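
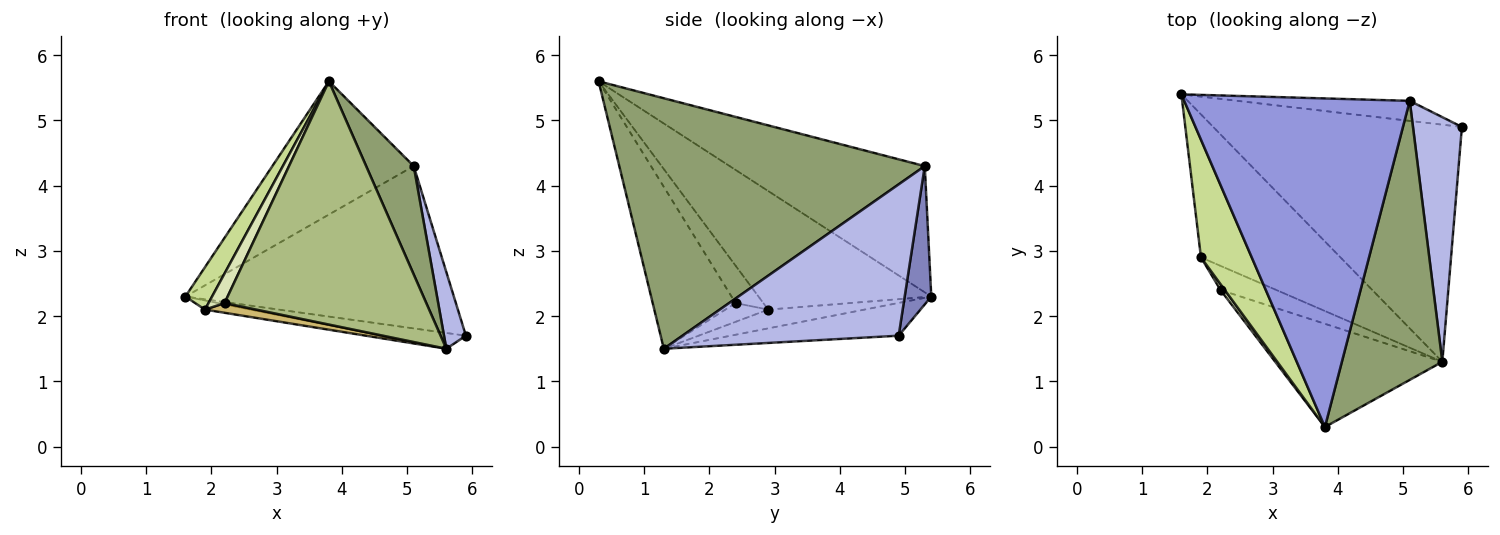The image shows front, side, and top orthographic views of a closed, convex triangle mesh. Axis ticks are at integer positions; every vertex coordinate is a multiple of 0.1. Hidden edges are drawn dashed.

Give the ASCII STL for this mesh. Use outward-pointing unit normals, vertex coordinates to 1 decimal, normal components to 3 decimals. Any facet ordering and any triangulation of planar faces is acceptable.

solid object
 facet normal -0.130 0.066 -0.989
  outer loop
   vertex 5.6 1.3 1.5
   vertex 1.6 5.4 2.3
   vertex 5.9 4.9 1.7
  endloop
 endfacet
 facet normal 0.098 0.988 -0.122
  outer loop
   vertex 5.1 5.3 4.3
   vertex 5.9 4.9 1.7
   vertex 1.6 5.4 2.3
  endloop
 endfacet
 facet normal -0.461 0.334 0.823
  outer loop
   vertex 5.1 5.3 4.3
   vertex 1.6 5.4 2.3
   vertex 3.8 0.3 5.6
  endloop
 endfacet
 facet normal 0.947 -0.096 0.306
  outer loop
   vertex 5.1 5.3 4.3
   vertex 5.6 1.3 1.5
   vertex 5.9 4.9 1.7
  endloop
 endfacet
 facet normal 0.919 -0.143 0.368
  outer loop
   vertex 5.1 5.3 4.3
   vertex 3.8 0.3 5.6
   vertex 5.6 1.3 1.5
  endloop
 endfacet
 facet normal -0.354 -0.861 -0.365
  outer loop
   vertex 2.2 2.4 2.2
   vertex 5.6 1.3 1.5
   vertex 3.8 0.3 5.6
  endloop
 endfacet
 facet normal -0.910 -0.140 0.390
  outer loop
   vertex 1.9 2.9 2.1
   vertex 3.8 0.3 5.6
   vertex 1.6 5.4 2.3
  endloop
 endfacet
 facet normal -0.862 -0.497 0.098
  outer loop
   vertex 1.9 2.9 2.1
   vertex 2.2 2.4 2.2
   vertex 3.8 0.3 5.6
  endloop
 endfacet
 facet normal -0.133 0.063 -0.989
  outer loop
   vertex 1.9 2.9 2.1
   vertex 1.6 5.4 2.3
   vertex 5.6 1.3 1.5
  endloop
 endfacet
 facet normal -0.297 -0.356 -0.886
  outer loop
   vertex 1.9 2.9 2.1
   vertex 5.6 1.3 1.5
   vertex 2.2 2.4 2.2
  endloop
 endfacet
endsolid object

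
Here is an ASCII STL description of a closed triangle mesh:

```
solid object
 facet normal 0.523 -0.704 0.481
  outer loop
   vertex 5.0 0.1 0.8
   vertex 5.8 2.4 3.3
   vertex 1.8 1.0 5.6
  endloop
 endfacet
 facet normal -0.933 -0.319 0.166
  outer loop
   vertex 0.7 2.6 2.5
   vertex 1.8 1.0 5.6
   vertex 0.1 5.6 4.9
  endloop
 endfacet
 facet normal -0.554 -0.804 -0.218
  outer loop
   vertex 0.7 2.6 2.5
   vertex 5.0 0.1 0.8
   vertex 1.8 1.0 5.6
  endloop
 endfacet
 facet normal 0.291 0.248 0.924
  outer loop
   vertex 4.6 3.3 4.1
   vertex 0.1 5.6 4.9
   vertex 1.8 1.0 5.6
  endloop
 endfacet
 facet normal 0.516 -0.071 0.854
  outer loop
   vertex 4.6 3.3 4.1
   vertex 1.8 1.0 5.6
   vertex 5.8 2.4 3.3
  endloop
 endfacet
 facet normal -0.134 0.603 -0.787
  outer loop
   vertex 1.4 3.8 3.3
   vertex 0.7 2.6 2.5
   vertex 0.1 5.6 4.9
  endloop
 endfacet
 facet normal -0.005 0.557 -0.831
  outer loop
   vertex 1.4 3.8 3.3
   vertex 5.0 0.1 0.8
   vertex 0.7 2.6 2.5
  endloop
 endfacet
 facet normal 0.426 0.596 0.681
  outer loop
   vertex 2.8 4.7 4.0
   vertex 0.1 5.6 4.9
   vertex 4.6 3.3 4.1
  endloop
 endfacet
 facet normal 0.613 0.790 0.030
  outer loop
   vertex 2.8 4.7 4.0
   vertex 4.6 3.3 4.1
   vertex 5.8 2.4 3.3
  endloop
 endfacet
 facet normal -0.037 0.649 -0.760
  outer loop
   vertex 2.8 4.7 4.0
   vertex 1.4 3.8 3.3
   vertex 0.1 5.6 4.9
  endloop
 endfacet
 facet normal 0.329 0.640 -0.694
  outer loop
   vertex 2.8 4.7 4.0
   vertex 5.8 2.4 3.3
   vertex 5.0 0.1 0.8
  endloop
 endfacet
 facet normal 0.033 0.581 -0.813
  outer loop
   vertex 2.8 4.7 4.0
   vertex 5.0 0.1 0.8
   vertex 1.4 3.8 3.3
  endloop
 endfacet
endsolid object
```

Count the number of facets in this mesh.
12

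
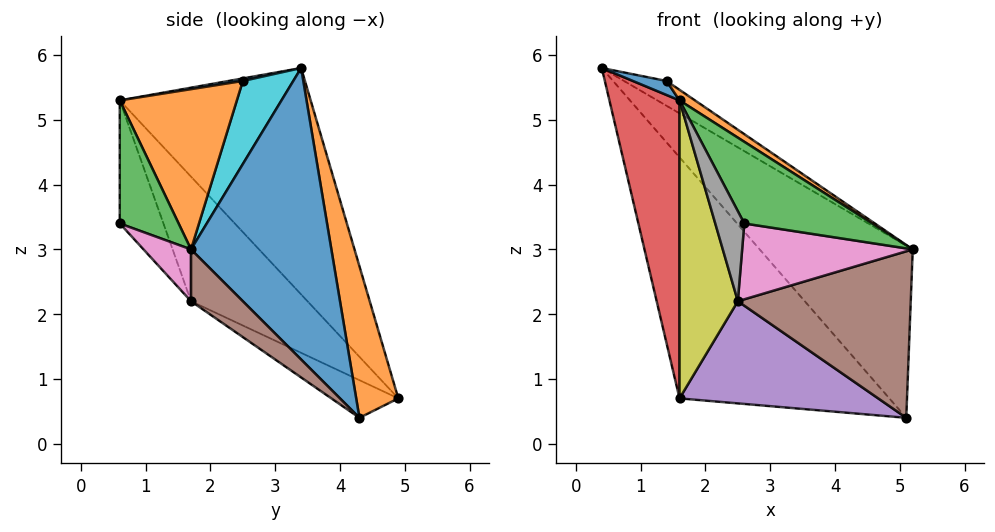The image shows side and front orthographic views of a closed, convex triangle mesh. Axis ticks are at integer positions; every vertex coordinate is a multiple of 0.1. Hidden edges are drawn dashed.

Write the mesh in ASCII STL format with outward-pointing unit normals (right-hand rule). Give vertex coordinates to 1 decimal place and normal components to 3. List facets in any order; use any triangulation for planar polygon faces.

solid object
 facet normal 0.551 0.601 0.579
  outer loop
   vertex 5.1 4.3 0.4
   vertex 0.4 3.4 5.8
   vertex 5.2 1.7 3.0
  endloop
 endfacet
 facet normal 0.187 0.930 0.317
  outer loop
   vertex 1.6 4.9 0.7
   vertex 0.4 3.4 5.8
   vertex 5.1 4.3 0.4
  endloop
 endfacet
 facet normal 0.408 -0.887 0.215
  outer loop
   vertex 1.6 0.6 5.3
   vertex 2.6 0.6 3.4
   vertex 5.2 1.7 3.0
  endloop
 endfacet
 facet normal -0.893 -0.328 -0.307
  outer loop
   vertex 1.6 0.6 5.3
   vertex 0.4 3.4 5.8
   vertex 1.6 4.9 0.7
  endloop
 endfacet
 facet normal -0.153 -0.454 -0.878
  outer loop
   vertex 2.5 1.7 2.2
   vertex 1.6 4.9 0.7
   vertex 5.1 4.3 0.4
  endloop
 endfacet
 facet normal 0.206 -0.688 -0.696
  outer loop
   vertex 2.5 1.7 2.2
   vertex 5.1 4.3 0.4
   vertex 5.2 1.7 3.0
  endloop
 endfacet
 facet normal 0.199 -0.714 -0.671
  outer loop
   vertex 2.5 1.7 2.2
   vertex 5.2 1.7 3.0
   vertex 2.6 0.6 3.4
  endloop
 endfacet
 facet normal -0.763 -0.507 -0.401
  outer loop
   vertex 2.5 1.7 2.2
   vertex 2.6 0.6 3.4
   vertex 1.6 0.6 5.3
  endloop
 endfacet
 facet normal -0.825 -0.413 -0.386
  outer loop
   vertex 2.5 1.7 2.2
   vertex 1.6 0.6 5.3
   vertex 1.6 4.9 0.7
  endloop
 endfacet
 facet normal 0.563 0.475 0.676
  outer loop
   vertex 1.4 2.5 5.6
   vertex 5.2 1.7 3.0
   vertex 0.4 3.4 5.8
  endloop
 endfacet
 facet normal 0.063 -0.149 0.987
  outer loop
   vertex 1.4 2.5 5.6
   vertex 0.4 3.4 5.8
   vertex 1.6 0.6 5.3
  endloop
 endfacet
 facet normal 0.553 -0.073 0.830
  outer loop
   vertex 1.4 2.5 5.6
   vertex 1.6 0.6 5.3
   vertex 5.2 1.7 3.0
  endloop
 endfacet
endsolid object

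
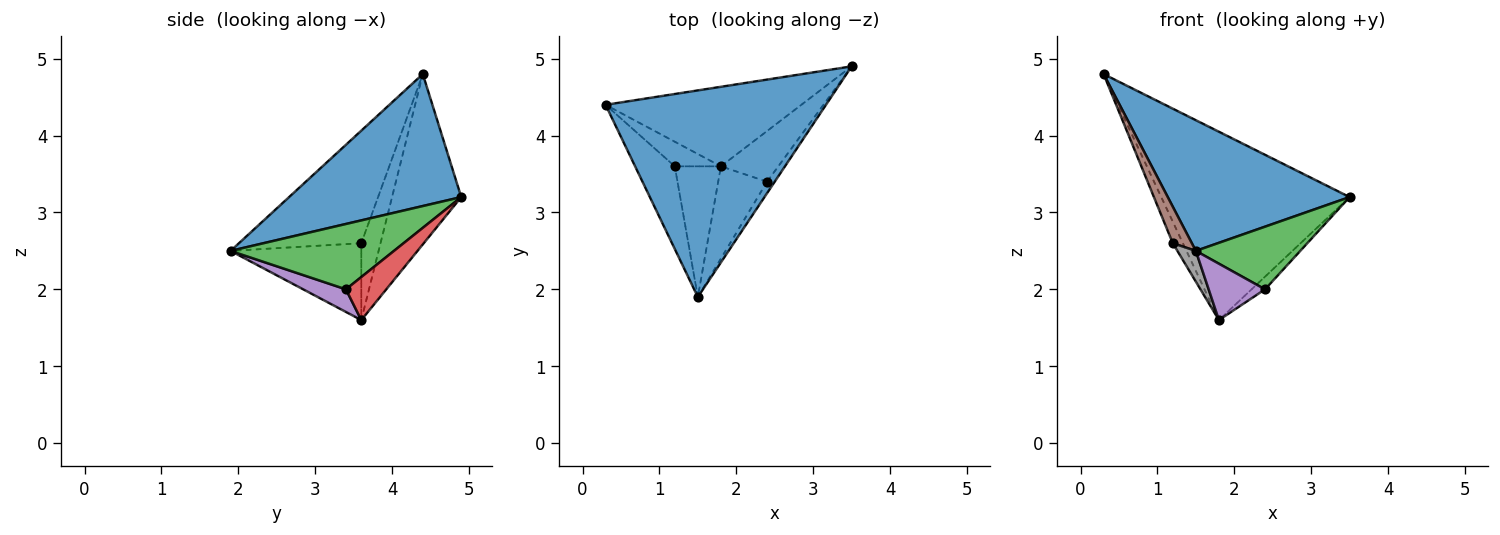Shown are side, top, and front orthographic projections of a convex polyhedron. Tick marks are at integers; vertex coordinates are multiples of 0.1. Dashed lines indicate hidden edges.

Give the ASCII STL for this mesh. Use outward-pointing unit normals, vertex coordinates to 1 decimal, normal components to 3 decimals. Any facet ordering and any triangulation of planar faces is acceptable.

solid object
 facet normal 0.452 -0.477 0.754
  outer loop
   vertex 1.5 1.9 2.5
   vertex 3.5 4.9 3.2
   vertex 0.3 4.4 4.8
  endloop
 endfacet
 facet normal -0.321 0.873 -0.368
  outer loop
   vertex 1.8 3.6 1.6
   vertex 0.3 4.4 4.8
   vertex 3.5 4.9 3.2
  endloop
 endfacet
 facet normal 0.838 -0.536 -0.099
  outer loop
   vertex 2.4 3.4 2.0
   vertex 3.5 4.9 3.2
   vertex 1.5 1.9 2.5
  endloop
 endfacet
 facet normal 0.588 0.196 -0.784
  outer loop
   vertex 2.4 3.4 2.0
   vertex 1.8 3.6 1.6
   vertex 3.5 4.9 3.2
  endloop
 endfacet
 facet normal 0.367 -0.485 -0.794
  outer loop
   vertex 2.4 3.4 2.0
   vertex 1.5 1.9 2.5
   vertex 1.8 3.6 1.6
  endloop
 endfacet
 facet normal -0.933 -0.145 -0.329
  outer loop
   vertex 1.2 3.6 2.6
   vertex 1.5 1.9 2.5
   vertex 0.3 4.4 4.8
  endloop
 endfacet
 facet normal -0.782 0.411 -0.469
  outer loop
   vertex 1.2 3.6 2.6
   vertex 0.3 4.4 4.8
   vertex 1.8 3.6 1.6
  endloop
 endfacet
 facet normal -0.851 -0.120 -0.511
  outer loop
   vertex 1.2 3.6 2.6
   vertex 1.8 3.6 1.6
   vertex 1.5 1.9 2.5
  endloop
 endfacet
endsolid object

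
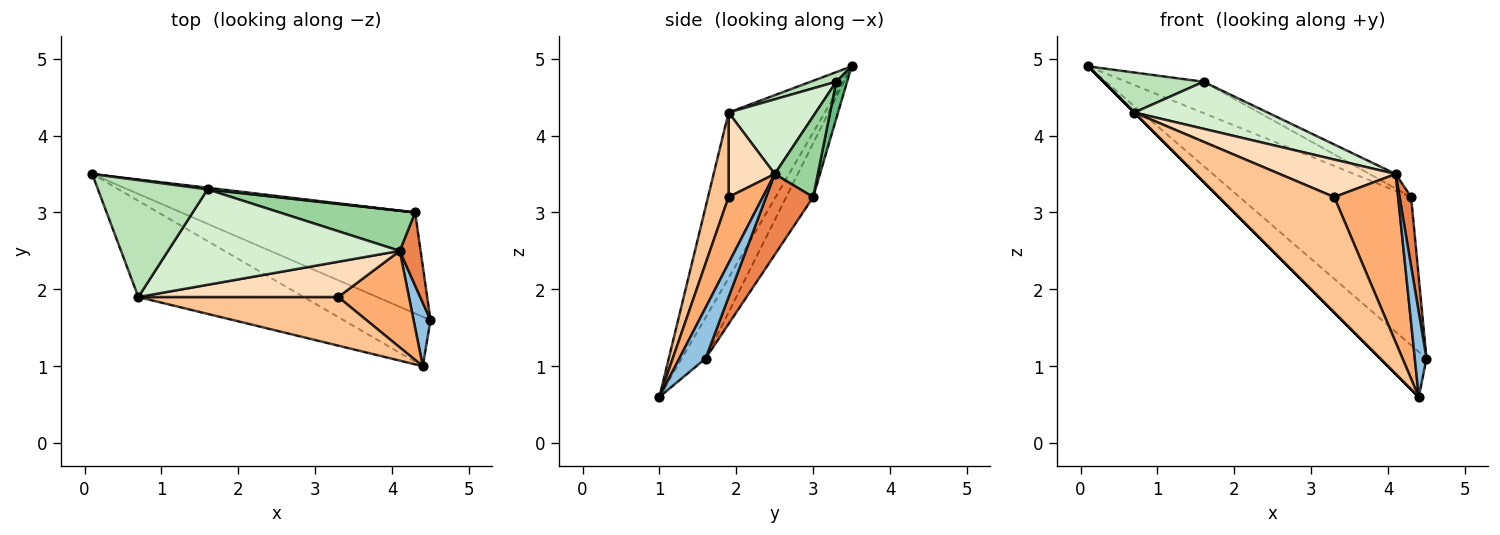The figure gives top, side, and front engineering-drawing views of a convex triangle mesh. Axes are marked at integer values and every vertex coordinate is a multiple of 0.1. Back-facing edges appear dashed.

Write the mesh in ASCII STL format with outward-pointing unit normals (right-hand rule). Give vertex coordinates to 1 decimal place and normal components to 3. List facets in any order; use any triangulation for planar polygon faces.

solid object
 facet normal -0.328 0.636 -0.698
  outer loop
   vertex 4.4 1.0 0.6
   vertex 0.1 3.5 4.9
   vertex 4.5 1.6 1.1
  endloop
 endfacet
 facet normal 0.874 -0.389 0.291
  outer loop
   vertex 4.1 2.5 3.5
   vertex 4.4 1.0 0.6
   vertex 4.5 1.6 1.1
  endloop
 endfacet
 facet normal -0.707 0.000 -0.707
  outer loop
   vertex 0.7 1.9 4.3
   vertex 0.1 3.5 4.9
   vertex 4.4 1.0 0.6
  endloop
 endfacet
 facet normal -0.129 0.819 -0.559
  outer loop
   vertex 4.3 3.0 3.2
   vertex 4.5 1.6 1.1
   vertex 0.1 3.5 4.9
  endloop
 endfacet
 facet normal 0.942 -0.231 0.244
  outer loop
   vertex 4.3 3.0 3.2
   vertex 4.1 2.5 3.5
   vertex 4.5 1.6 1.1
  endloop
 endfacet
 facet normal 0.421 -0.787 0.451
  outer loop
   vertex 3.3 1.9 3.2
   vertex 4.4 1.0 0.6
   vertex 4.1 2.5 3.5
  endloop
 endfacet
 facet normal 0.162 -0.909 0.383
  outer loop
   vertex 3.3 1.9 3.2
   vertex 0.7 1.9 4.3
   vertex 4.4 1.0 0.6
  endloop
 endfacet
 facet normal 0.278 -0.700 0.658
  outer loop
   vertex 3.3 1.9 3.2
   vertex 4.1 2.5 3.5
   vertex 0.7 1.9 4.3
  endloop
 endfacet
 facet normal 0.139 0.989 0.052
  outer loop
   vertex 1.6 3.3 4.7
   vertex 4.3 3.0 3.2
   vertex 0.1 3.5 4.9
  endloop
 endfacet
 facet normal 0.489 0.297 0.820
  outer loop
   vertex 1.6 3.3 4.7
   vertex 4.1 2.5 3.5
   vertex 4.3 3.0 3.2
  endloop
 endfacet
 facet normal 0.083 -0.323 0.943
  outer loop
   vertex 1.6 3.3 4.7
   vertex 0.1 3.5 4.9
   vertex 0.7 1.9 4.3
  endloop
 endfacet
 facet normal 0.278 -0.425 0.862
  outer loop
   vertex 1.6 3.3 4.7
   vertex 0.7 1.9 4.3
   vertex 4.1 2.5 3.5
  endloop
 endfacet
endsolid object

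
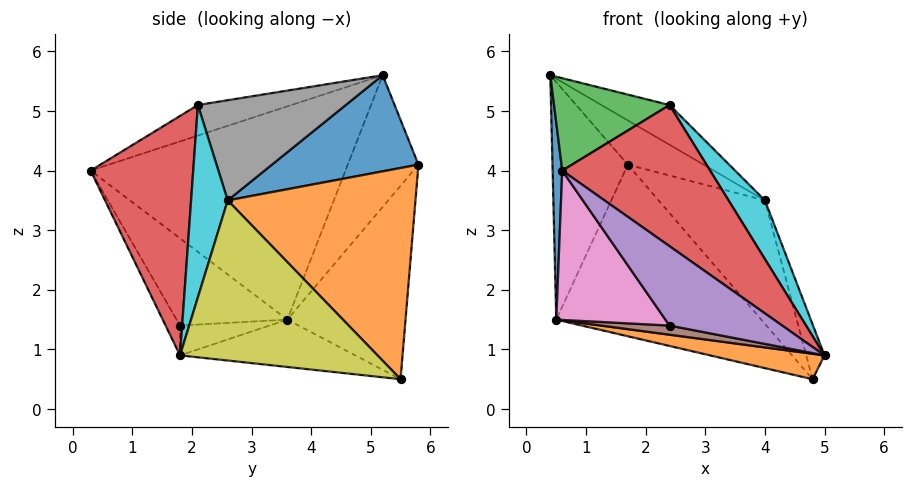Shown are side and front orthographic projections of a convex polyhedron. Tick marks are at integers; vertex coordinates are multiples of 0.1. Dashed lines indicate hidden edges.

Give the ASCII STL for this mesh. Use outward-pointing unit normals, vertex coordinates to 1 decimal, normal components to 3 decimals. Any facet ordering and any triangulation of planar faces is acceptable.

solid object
 facet normal -0.999 -0.038 -0.010
  outer loop
   vertex 0.5 3.6 1.5
   vertex 0.6 0.3 4.0
   vertex 0.4 5.2 5.6
  endloop
 endfacet
 facet normal -0.176 -0.115 -0.978
  outer loop
   vertex 0.5 3.6 1.5
   vertex 4.8 5.5 0.5
   vertex 5.0 1.8 0.9
  endloop
 endfacet
 facet normal -0.251 -0.310 0.917
  outer loop
   vertex 2.4 2.1 5.1
   vertex 0.4 5.2 5.6
   vertex 0.6 0.3 4.0
  endloop
 endfacet
 facet normal 0.527 -0.760 0.381
  outer loop
   vertex 2.4 2.1 5.1
   vertex 0.6 0.3 4.0
   vertex 5.0 1.8 0.9
  endloop
 endfacet
 facet normal -0.106 -0.828 -0.551
  outer loop
   vertex 2.4 1.8 1.4
   vertex 5.0 1.8 0.9
   vertex 0.6 0.3 4.0
  endloop
 endfacet
 facet normal -0.187 -0.143 -0.972
  outer loop
   vertex 2.4 1.8 1.4
   vertex 0.5 3.6 1.5
   vertex 5.0 1.8 0.9
  endloop
 endfacet
 facet normal -0.530 -0.522 -0.668
  outer loop
   vertex 2.4 1.8 1.4
   vertex 0.6 0.3 4.0
   vertex 0.5 3.6 1.5
  endloop
 endfacet
 facet normal 0.630 0.290 0.721
  outer loop
   vertex 4.0 2.6 3.5
   vertex 0.4 5.2 5.6
   vertex 2.4 2.1 5.1
  endloop
 endfacet
 facet normal 0.938 0.087 0.334
  outer loop
   vertex 4.0 2.6 3.5
   vertex 5.0 1.8 0.9
   vertex 4.8 5.5 0.5
  endloop
 endfacet
 facet normal 0.638 -0.633 0.440
  outer loop
   vertex 4.0 2.6 3.5
   vertex 2.4 2.1 5.1
   vertex 5.0 1.8 0.9
  endloop
 endfacet
 facet normal 0.643 0.333 0.690
  outer loop
   vertex 1.7 5.8 4.1
   vertex 0.4 5.2 5.6
   vertex 4.0 2.6 3.5
  endloop
 endfacet
 facet normal 0.710 0.402 0.578
  outer loop
   vertex 1.7 5.8 4.1
   vertex 4.0 2.6 3.5
   vertex 4.8 5.5 0.5
  endloop
 endfacet
 facet normal -0.655 0.698 -0.288
  outer loop
   vertex 1.7 5.8 4.1
   vertex 0.5 3.6 1.5
   vertex 0.4 5.2 5.6
  endloop
 endfacet
 facet normal -0.446 0.774 -0.449
  outer loop
   vertex 1.7 5.8 4.1
   vertex 4.8 5.5 0.5
   vertex 0.5 3.6 1.5
  endloop
 endfacet
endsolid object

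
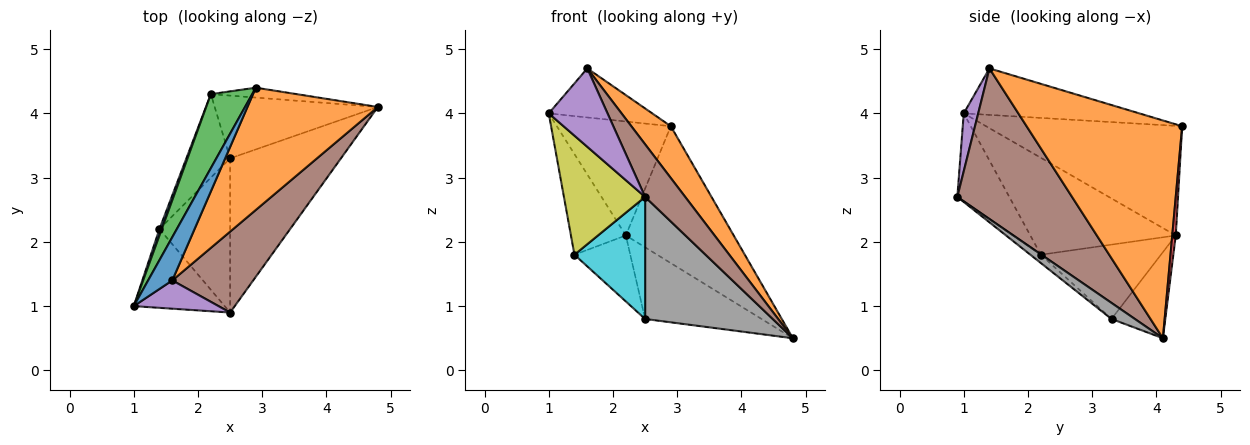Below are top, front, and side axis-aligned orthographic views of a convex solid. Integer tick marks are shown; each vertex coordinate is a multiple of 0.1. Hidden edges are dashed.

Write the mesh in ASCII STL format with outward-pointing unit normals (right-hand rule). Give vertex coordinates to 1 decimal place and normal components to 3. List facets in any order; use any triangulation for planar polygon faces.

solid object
 facet normal -0.786 0.463 0.409
  outer loop
   vertex 1.6 1.4 4.7
   vertex 2.9 4.4 3.8
   vertex 1.0 1.0 4.0
  endloop
 endfacet
 facet normal 0.838 -0.213 0.502
  outer loop
   vertex 1.6 1.4 4.7
   vertex 4.8 4.1 0.5
   vertex 2.9 4.4 3.8
  endloop
 endfacet
 facet normal -0.822 0.478 0.310
  outer loop
   vertex 2.2 4.3 2.1
   vertex 1.0 1.0 4.0
   vertex 2.9 4.4 3.8
  endloop
 endfacet
 facet normal 0.032 0.997 -0.072
  outer loop
   vertex 2.2 4.3 2.1
   vertex 2.9 4.4 3.8
   vertex 4.8 4.1 0.5
  endloop
 endfacet
 facet normal 0.225 -0.916 0.331
  outer loop
   vertex 2.5 0.9 2.7
   vertex 1.6 1.4 4.7
   vertex 1.0 1.0 4.0
  endloop
 endfacet
 facet normal 0.842 -0.294 0.452
  outer loop
   vertex 2.5 0.9 2.7
   vertex 4.8 4.1 0.5
   vertex 1.6 1.4 4.7
  endloop
 endfacet
 facet normal -0.328 0.711 -0.622
  outer loop
   vertex 2.5 3.3 0.8
   vertex 2.2 4.3 2.1
   vertex 4.8 4.1 0.5
  endloop
 endfacet
 facet normal 0.113 -0.617 -0.779
  outer loop
   vertex 2.5 3.3 0.8
   vertex 4.8 4.1 0.5
   vertex 2.5 0.9 2.7
  endloop
 endfacet
 facet normal -0.471 -0.736 -0.487
  outer loop
   vertex 1.4 2.2 1.8
   vertex 2.5 0.9 2.7
   vertex 1.0 1.0 4.0
  endloop
 endfacet
 facet normal -0.092 -0.618 -0.781
  outer loop
   vertex 1.4 2.2 1.8
   vertex 2.5 3.3 0.8
   vertex 2.5 0.9 2.7
  endloop
 endfacet
 facet normal -0.935 0.353 0.023
  outer loop
   vertex 1.4 2.2 1.8
   vertex 1.0 1.0 4.0
   vertex 2.2 4.3 2.1
  endloop
 endfacet
 facet normal -0.800 0.372 -0.471
  outer loop
   vertex 1.4 2.2 1.8
   vertex 2.2 4.3 2.1
   vertex 2.5 3.3 0.8
  endloop
 endfacet
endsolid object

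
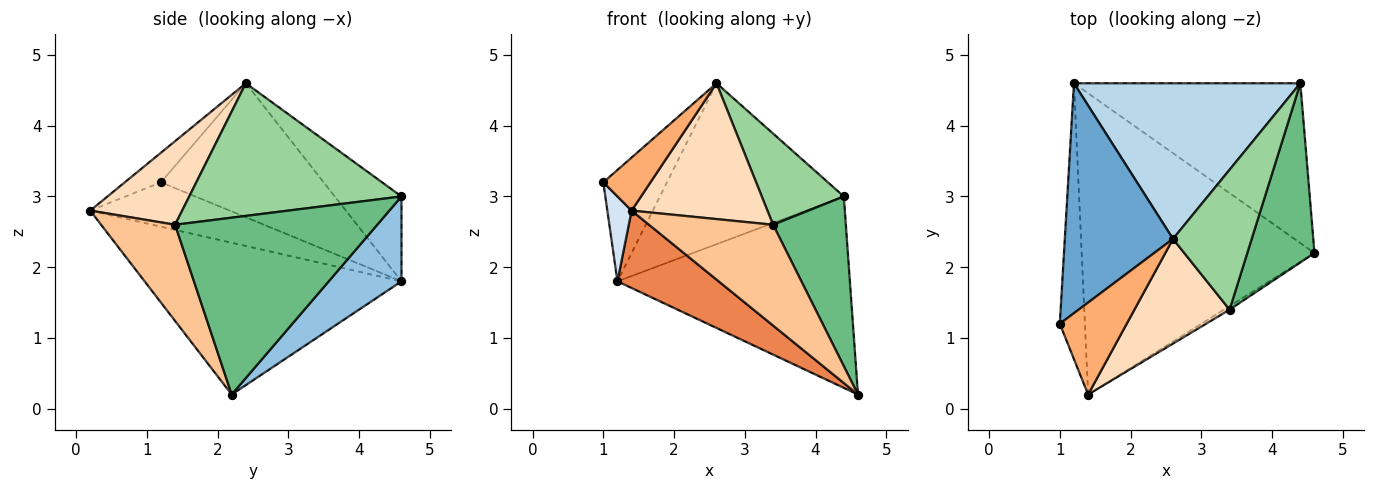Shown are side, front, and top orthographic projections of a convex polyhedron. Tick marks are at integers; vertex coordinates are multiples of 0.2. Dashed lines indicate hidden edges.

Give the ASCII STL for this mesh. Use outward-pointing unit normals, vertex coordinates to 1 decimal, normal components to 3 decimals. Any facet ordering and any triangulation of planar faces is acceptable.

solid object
 facet normal -0.744 0.291 0.601
  outer loop
   vertex 2.6 2.4 4.6
   vertex 1.2 4.6 1.8
   vertex 1.0 1.2 3.2
  endloop
 endfacet
 facet normal 0.234 0.746 -0.623
  outer loop
   vertex 4.4 4.6 3.0
   vertex 4.6 2.2 0.2
   vertex 1.2 4.6 1.8
  endloop
 endfacet
 facet normal -0.252 0.696 0.673
  outer loop
   vertex 4.4 4.6 3.0
   vertex 1.2 4.6 1.8
   vertex 2.6 2.4 4.6
  endloop
 endfacet
 facet normal -0.861 -0.150 -0.487
  outer loop
   vertex 1.4 0.2 2.8
   vertex 1.0 1.2 3.2
   vertex 1.2 4.6 1.8
  endloop
 endfacet
 facet normal -0.534 -0.210 -0.819
  outer loop
   vertex 1.4 0.2 2.8
   vertex 1.2 4.6 1.8
   vertex 4.6 2.2 0.2
  endloop
 endfacet
 facet normal -0.358 -0.467 0.809
  outer loop
   vertex 1.4 0.2 2.8
   vertex 2.6 2.4 4.6
   vertex 1.0 1.2 3.2
  endloop
 endfacet
 facet normal 0.512 -0.858 -0.030
  outer loop
   vertex 3.4 1.4 2.6
   vertex 1.4 0.2 2.8
   vertex 4.6 2.2 0.2
  endloop
 endfacet
 facet normal 0.473 -0.698 0.538
  outer loop
   vertex 3.4 1.4 2.6
   vertex 2.6 2.4 4.6
   vertex 1.4 0.2 2.8
  endloop
 endfacet
 facet normal 0.886 -0.319 0.337
  outer loop
   vertex 3.4 1.4 2.6
   vertex 4.6 2.2 0.2
   vertex 4.4 4.6 3.0
  endloop
 endfacet
 facet normal 0.816 -0.316 0.484
  outer loop
   vertex 3.4 1.4 2.6
   vertex 4.4 4.6 3.0
   vertex 2.6 2.4 4.6
  endloop
 endfacet
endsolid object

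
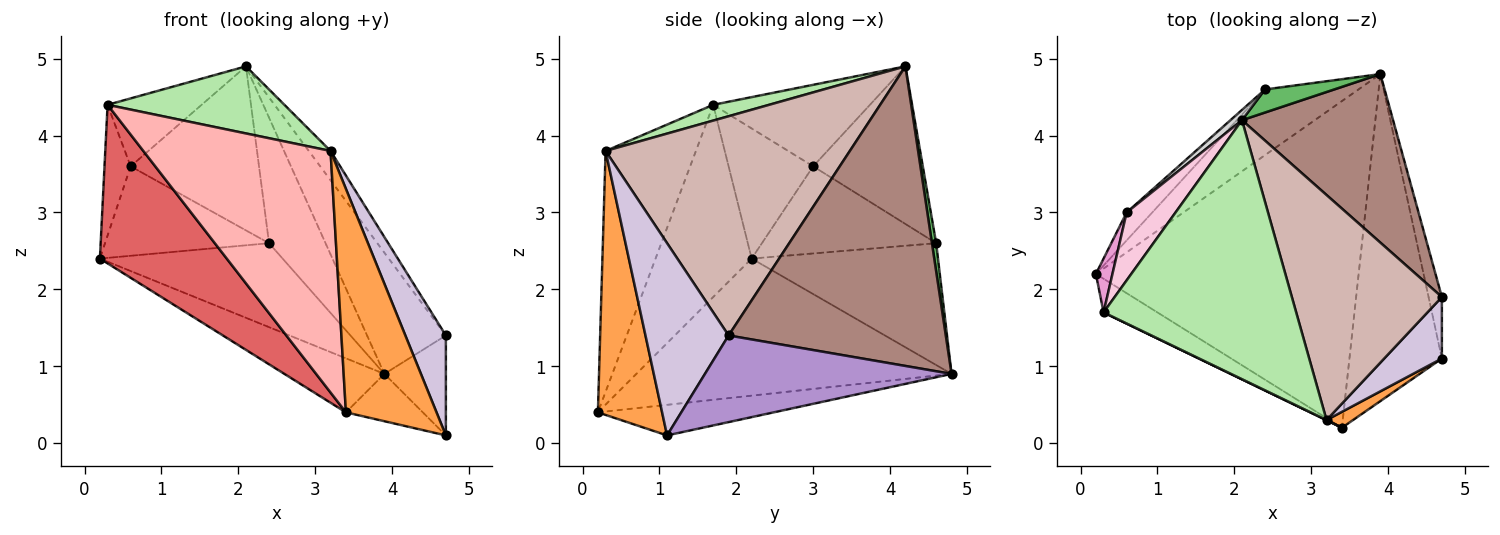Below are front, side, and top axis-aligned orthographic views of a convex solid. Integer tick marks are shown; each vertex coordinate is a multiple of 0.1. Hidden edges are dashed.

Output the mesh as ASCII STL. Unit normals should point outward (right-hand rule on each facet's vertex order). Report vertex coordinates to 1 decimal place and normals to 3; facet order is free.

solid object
 facet normal -0.458 0.145 -0.877
  outer loop
   vertex 3.4 0.2 0.4
   vertex 0.2 2.2 2.4
   vertex 3.9 4.8 0.9
  endloop
 endfacet
 facet normal -0.311 0.136 -0.941
  outer loop
   vertex 3.4 0.2 0.4
   vertex 3.9 4.8 0.9
   vertex 4.7 1.1 0.1
  endloop
 endfacet
 facet normal 0.577 -0.815 0.058
  outer loop
   vertex 3.4 0.2 0.4
   vertex 4.7 1.1 0.1
   vertex 3.2 0.3 3.8
  endloop
 endfacet
 facet normal -0.626 0.614 -0.480
  outer loop
   vertex 2.4 4.6 2.6
   vertex 3.9 4.8 0.9
   vertex 0.2 2.2 2.4
  endloop
 endfacet
 facet normal 0.073 0.981 0.180
  outer loop
   vertex 2.4 4.6 2.6
   vertex 2.1 4.2 4.9
   vertex 3.9 4.8 0.9
  endloop
 endfacet
 facet normal 0.079 -0.250 0.965
  outer loop
   vertex 0.3 1.7 4.4
   vertex 3.2 0.3 3.8
   vertex 2.1 4.2 4.9
  endloop
 endfacet
 facet normal -0.595 -0.786 -0.167
  outer loop
   vertex 0.3 1.7 4.4
   vertex 0.2 2.2 2.4
   vertex 3.4 0.2 0.4
  endloop
 endfacet
 facet normal -0.435 -0.901 0.001
  outer loop
   vertex 0.3 1.7 4.4
   vertex 3.4 0.2 0.4
   vertex 3.2 0.3 3.8
  endloop
 endfacet
 facet normal 0.960 0.239 -0.147
  outer loop
   vertex 4.7 1.9 1.4
   vertex 4.7 1.1 0.1
   vertex 3.9 4.8 0.9
  endloop
 endfacet
 facet normal 0.868 -0.423 0.260
  outer loop
   vertex 4.7 1.9 1.4
   vertex 3.2 0.3 3.8
   vertex 4.7 1.1 0.1
  endloop
 endfacet
 facet normal 0.849 0.308 0.428
  outer loop
   vertex 4.7 1.9 1.4
   vertex 3.9 4.8 0.9
   vertex 2.1 4.2 4.9
  endloop
 endfacet
 facet normal 0.823 0.073 0.563
  outer loop
   vertex 4.7 1.9 1.4
   vertex 2.1 4.2 4.9
   vertex 3.2 0.3 3.8
  endloop
 endfacet
 facet normal -0.948 0.293 0.121
  outer loop
   vertex 0.6 3.0 3.6
   vertex 0.2 2.2 2.4
   vertex 0.3 1.7 4.4
  endloop
 endfacet
 facet normal -0.762 0.457 0.457
  outer loop
   vertex 0.6 3.0 3.6
   vertex 0.3 1.7 4.4
   vertex 2.1 4.2 4.9
  endloop
 endfacet
 facet normal -0.712 0.670 -0.209
  outer loop
   vertex 0.6 3.0 3.6
   vertex 2.4 4.6 2.6
   vertex 0.2 2.2 2.4
  endloop
 endfacet
 facet normal -0.649 0.760 0.047
  outer loop
   vertex 0.6 3.0 3.6
   vertex 2.1 4.2 4.9
   vertex 2.4 4.6 2.6
  endloop
 endfacet
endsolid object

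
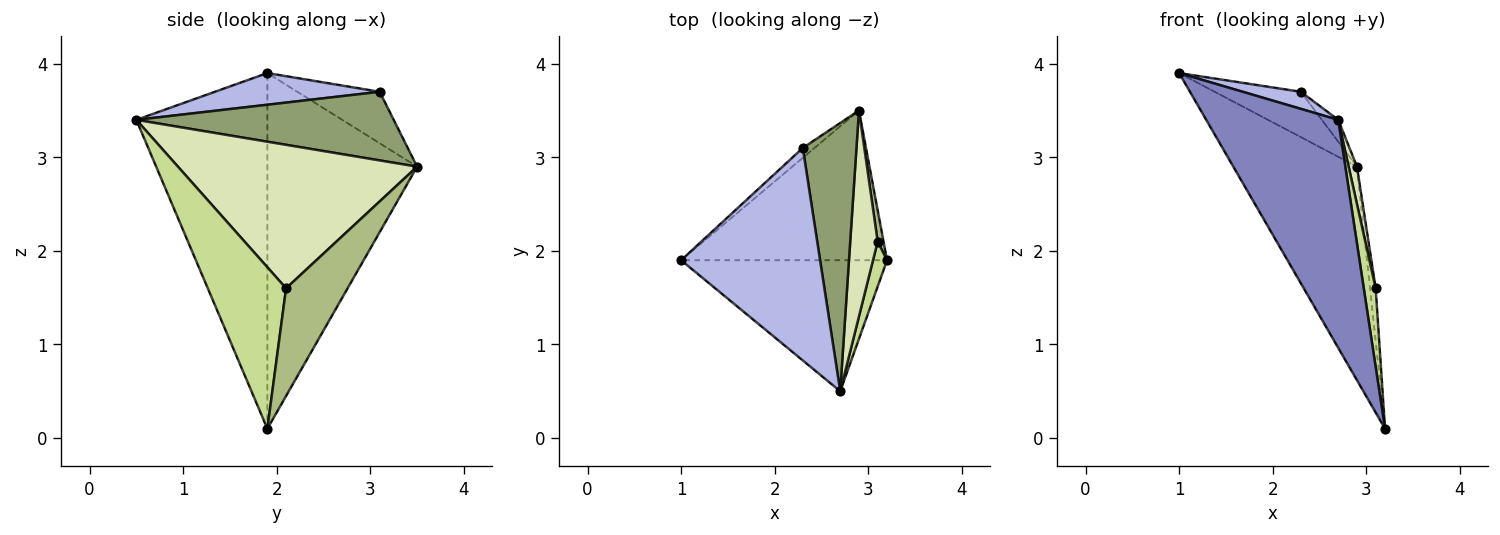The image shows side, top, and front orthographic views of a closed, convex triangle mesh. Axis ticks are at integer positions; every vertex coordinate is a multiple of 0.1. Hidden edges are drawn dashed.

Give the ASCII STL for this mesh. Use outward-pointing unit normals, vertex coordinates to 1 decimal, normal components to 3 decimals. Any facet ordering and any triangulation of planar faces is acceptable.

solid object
 facet normal -0.704 0.581 -0.408
  outer loop
   vertex 2.9 3.5 2.9
   vertex 3.2 1.9 0.1
   vertex 1.0 1.9 3.9
  endloop
 endfacet
 facet normal -0.652 -0.657 -0.378
  outer loop
   vertex 2.7 0.5 3.4
   vertex 1.0 1.9 3.9
   vertex 3.2 1.9 0.1
  endloop
 endfacet
 facet normal -0.683 0.714 -0.155
  outer loop
   vertex 2.3 3.1 3.7
   vertex 2.9 3.5 2.9
   vertex 1.0 1.9 3.9
  endloop
 endfacet
 facet normal 0.222 -0.078 0.972
  outer loop
   vertex 2.3 3.1 3.7
   vertex 1.0 1.9 3.9
   vertex 2.7 0.5 3.4
  endloop
 endfacet
 facet normal 0.787 0.050 0.615
  outer loop
   vertex 2.3 3.1 3.7
   vertex 2.7 0.5 3.4
   vertex 2.9 3.5 2.9
  endloop
 endfacet
 facet normal 0.994 0.092 0.054
  outer loop
   vertex 3.1 2.1 1.6
   vertex 3.2 1.9 0.1
   vertex 2.9 3.5 2.9
  endloop
 endfacet
 facet normal 0.985 -0.150 0.086
  outer loop
   vertex 3.1 2.1 1.6
   vertex 2.7 0.5 3.4
   vertex 3.2 1.9 0.1
  endloop
 endfacet
 facet normal 0.982 -0.034 0.188
  outer loop
   vertex 3.1 2.1 1.6
   vertex 2.9 3.5 2.9
   vertex 2.7 0.5 3.4
  endloop
 endfacet
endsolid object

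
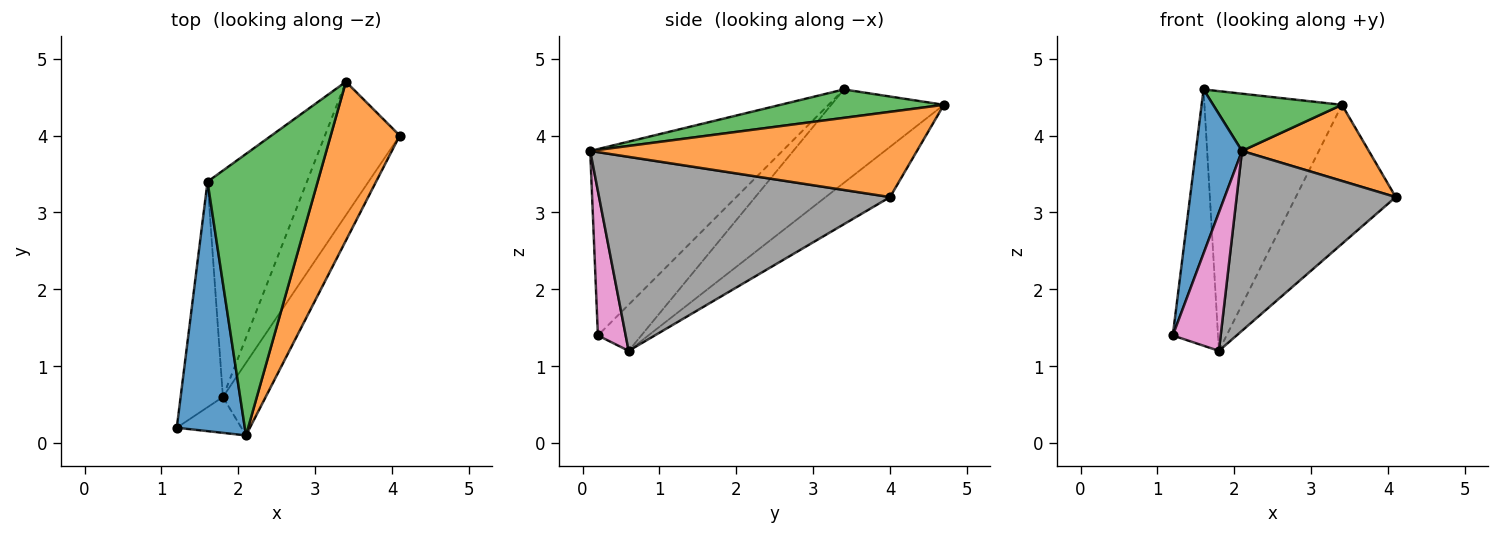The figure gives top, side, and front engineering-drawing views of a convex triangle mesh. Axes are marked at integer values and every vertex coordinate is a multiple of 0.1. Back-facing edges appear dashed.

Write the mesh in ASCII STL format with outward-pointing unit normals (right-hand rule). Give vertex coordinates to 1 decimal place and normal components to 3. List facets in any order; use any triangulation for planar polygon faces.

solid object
 facet normal -0.916 -0.220 0.334
  outer loop
   vertex 2.1 0.1 3.8
   vertex 1.6 3.4 4.6
   vertex 1.2 0.2 1.4
  endloop
 endfacet
 facet normal 0.744 -0.289 0.603
  outer loop
   vertex 3.4 4.7 4.4
   vertex 2.1 0.1 3.8
   vertex 4.1 4.0 3.2
  endloop
 endfacet
 facet normal 0.245 -0.193 0.950
  outer loop
   vertex 3.4 4.7 4.4
   vertex 1.6 3.4 4.6
   vertex 2.1 0.1 3.8
  endloop
 endfacet
 facet normal -0.585 0.609 -0.536
  outer loop
   vertex 1.8 0.6 1.2
   vertex 1.2 0.2 1.4
   vertex 1.6 3.4 4.6
  endloop
 endfacet
 facet normal -0.525 0.641 -0.559
  outer loop
   vertex 1.8 0.6 1.2
   vertex 1.6 3.4 4.6
   vertex 3.4 4.7 4.4
  endloop
 endfacet
 facet normal -0.422 0.654 -0.628
  outer loop
   vertex 1.8 0.6 1.2
   vertex 3.4 4.7 4.4
   vertex 4.1 4.0 3.2
  endloop
 endfacet
 facet normal 0.490 -0.844 -0.219
  outer loop
   vertex 1.8 0.6 1.2
   vertex 2.1 0.1 3.8
   vertex 1.2 0.2 1.4
  endloop
 endfacet
 facet normal 0.861 -0.471 -0.190
  outer loop
   vertex 1.8 0.6 1.2
   vertex 4.1 4.0 3.2
   vertex 2.1 0.1 3.8
  endloop
 endfacet
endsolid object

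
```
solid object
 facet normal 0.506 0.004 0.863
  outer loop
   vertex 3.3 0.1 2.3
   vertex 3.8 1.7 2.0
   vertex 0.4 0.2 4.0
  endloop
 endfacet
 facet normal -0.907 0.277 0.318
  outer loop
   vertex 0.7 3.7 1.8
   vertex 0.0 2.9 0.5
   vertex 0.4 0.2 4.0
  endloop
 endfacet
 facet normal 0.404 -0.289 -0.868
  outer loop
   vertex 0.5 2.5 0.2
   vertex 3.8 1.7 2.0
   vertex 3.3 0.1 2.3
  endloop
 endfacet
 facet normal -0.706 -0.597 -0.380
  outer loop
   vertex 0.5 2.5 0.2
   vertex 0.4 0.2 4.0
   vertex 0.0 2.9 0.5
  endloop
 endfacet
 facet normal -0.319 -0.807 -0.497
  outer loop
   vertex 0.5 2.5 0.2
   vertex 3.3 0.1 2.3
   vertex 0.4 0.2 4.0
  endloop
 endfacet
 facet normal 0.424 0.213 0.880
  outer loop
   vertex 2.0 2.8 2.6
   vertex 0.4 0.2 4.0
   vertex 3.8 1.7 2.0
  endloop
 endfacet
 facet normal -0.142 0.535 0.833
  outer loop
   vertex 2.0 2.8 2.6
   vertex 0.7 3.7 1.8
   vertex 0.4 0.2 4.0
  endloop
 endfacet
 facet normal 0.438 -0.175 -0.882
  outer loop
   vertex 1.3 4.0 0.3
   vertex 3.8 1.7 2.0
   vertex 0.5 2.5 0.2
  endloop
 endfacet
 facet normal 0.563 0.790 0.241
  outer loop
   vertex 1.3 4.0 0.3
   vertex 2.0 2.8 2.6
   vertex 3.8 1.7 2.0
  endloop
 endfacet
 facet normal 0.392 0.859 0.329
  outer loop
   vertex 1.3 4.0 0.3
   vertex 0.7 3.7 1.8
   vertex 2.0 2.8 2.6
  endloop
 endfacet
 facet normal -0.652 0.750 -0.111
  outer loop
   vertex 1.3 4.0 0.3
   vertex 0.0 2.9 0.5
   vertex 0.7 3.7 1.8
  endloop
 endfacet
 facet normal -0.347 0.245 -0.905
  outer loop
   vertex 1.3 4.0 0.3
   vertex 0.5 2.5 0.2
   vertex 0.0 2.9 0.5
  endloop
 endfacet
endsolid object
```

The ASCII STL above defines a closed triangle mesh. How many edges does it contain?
18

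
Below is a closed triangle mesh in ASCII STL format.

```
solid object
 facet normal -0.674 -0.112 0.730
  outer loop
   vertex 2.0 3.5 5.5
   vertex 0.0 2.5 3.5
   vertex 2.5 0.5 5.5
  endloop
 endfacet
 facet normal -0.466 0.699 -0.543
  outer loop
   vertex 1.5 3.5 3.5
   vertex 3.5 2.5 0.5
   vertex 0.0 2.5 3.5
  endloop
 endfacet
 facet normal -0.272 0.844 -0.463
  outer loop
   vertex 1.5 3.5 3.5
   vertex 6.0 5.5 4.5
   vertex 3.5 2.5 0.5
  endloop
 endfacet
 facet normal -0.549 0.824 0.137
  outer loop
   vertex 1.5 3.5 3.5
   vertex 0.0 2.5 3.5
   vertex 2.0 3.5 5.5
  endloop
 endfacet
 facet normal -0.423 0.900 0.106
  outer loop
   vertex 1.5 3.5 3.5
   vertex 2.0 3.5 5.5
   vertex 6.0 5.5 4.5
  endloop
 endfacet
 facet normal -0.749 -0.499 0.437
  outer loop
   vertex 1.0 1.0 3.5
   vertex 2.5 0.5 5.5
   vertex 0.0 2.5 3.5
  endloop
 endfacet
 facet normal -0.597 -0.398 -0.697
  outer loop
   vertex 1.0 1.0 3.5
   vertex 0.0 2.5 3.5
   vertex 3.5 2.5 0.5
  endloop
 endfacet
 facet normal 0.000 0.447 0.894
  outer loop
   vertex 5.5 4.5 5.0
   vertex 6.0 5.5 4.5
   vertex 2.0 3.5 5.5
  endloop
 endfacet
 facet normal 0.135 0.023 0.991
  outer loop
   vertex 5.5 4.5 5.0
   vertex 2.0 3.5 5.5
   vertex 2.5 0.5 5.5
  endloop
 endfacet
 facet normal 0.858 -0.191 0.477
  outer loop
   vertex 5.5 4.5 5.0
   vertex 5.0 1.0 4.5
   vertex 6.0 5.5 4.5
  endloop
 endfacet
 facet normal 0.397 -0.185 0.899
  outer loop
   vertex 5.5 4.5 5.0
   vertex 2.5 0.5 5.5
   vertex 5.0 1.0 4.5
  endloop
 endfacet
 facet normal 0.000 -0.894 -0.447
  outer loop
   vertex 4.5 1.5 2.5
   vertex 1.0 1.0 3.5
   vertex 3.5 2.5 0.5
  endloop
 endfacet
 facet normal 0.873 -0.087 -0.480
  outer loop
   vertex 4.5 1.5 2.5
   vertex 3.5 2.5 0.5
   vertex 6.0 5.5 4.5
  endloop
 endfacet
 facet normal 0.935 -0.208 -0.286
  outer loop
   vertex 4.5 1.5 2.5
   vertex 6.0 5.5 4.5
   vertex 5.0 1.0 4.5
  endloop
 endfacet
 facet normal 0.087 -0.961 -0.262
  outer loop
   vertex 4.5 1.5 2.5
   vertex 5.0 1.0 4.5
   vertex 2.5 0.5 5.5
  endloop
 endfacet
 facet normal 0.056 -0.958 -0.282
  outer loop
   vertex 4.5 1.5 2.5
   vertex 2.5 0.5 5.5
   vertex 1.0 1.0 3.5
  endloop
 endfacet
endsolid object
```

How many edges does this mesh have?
24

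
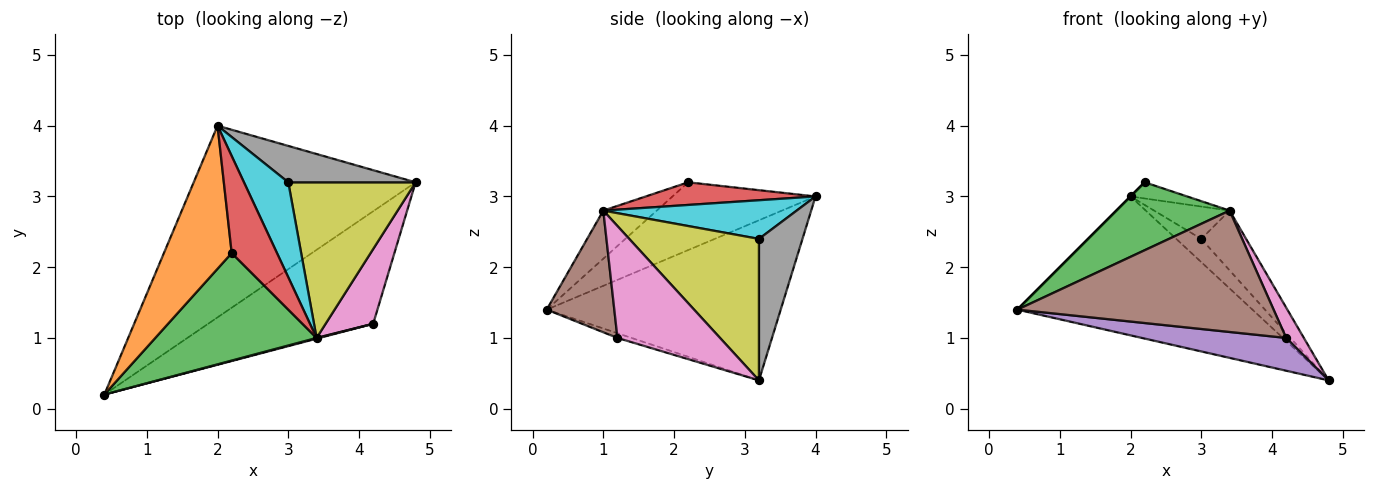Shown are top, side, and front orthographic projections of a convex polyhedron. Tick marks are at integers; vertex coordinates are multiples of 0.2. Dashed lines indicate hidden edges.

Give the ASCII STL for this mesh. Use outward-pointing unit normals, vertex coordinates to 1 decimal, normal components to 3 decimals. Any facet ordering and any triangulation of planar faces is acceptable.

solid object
 facet normal -0.504 0.507 -0.699
  outer loop
   vertex 2.0 4.0 3.0
   vertex 4.8 3.2 0.4
   vertex 0.4 0.2 1.4
  endloop
 endfacet
 facet normal -0.707 0.000 0.707
  outer loop
   vertex 2.2 2.2 3.2
   vertex 2.0 4.0 3.0
   vertex 0.4 0.2 1.4
  endloop
 endfacet
 facet normal -0.245 -0.518 0.820
  outer loop
   vertex 3.4 1.0 2.8
   vertex 2.2 2.2 3.2
   vertex 0.4 0.2 1.4
  endloop
 endfacet
 facet normal 0.442 0.147 0.885
  outer loop
   vertex 3.4 1.0 2.8
   vertex 2.0 4.0 3.0
   vertex 2.2 2.2 3.2
  endloop
 endfacet
 facet normal -0.027 -0.280 -0.960
  outer loop
   vertex 4.2 1.2 1.0
   vertex 0.4 0.2 1.4
   vertex 4.8 3.2 0.4
  endloop
 endfacet
 facet normal 0.255 -0.967 0.006
  outer loop
   vertex 4.2 1.2 1.0
   vertex 3.4 1.0 2.8
   vertex 0.4 0.2 1.4
  endloop
 endfacet
 facet normal 0.909 -0.157 0.387
  outer loop
   vertex 4.2 1.2 1.0
   vertex 4.8 3.2 0.4
   vertex 3.4 1.0 2.8
  endloop
 endfacet
 facet normal 0.683 0.393 0.615
  outer loop
   vertex 3.0 3.2 2.4
   vertex 4.8 3.2 0.4
   vertex 2.0 4.0 3.0
  endloop
 endfacet
 facet normal 0.720 0.249 0.648
  outer loop
   vertex 3.0 3.2 2.4
   vertex 3.4 1.0 2.8
   vertex 4.8 3.2 0.4
  endloop
 endfacet
 facet normal 0.637 0.248 0.730
  outer loop
   vertex 3.0 3.2 2.4
   vertex 2.0 4.0 3.0
   vertex 3.4 1.0 2.8
  endloop
 endfacet
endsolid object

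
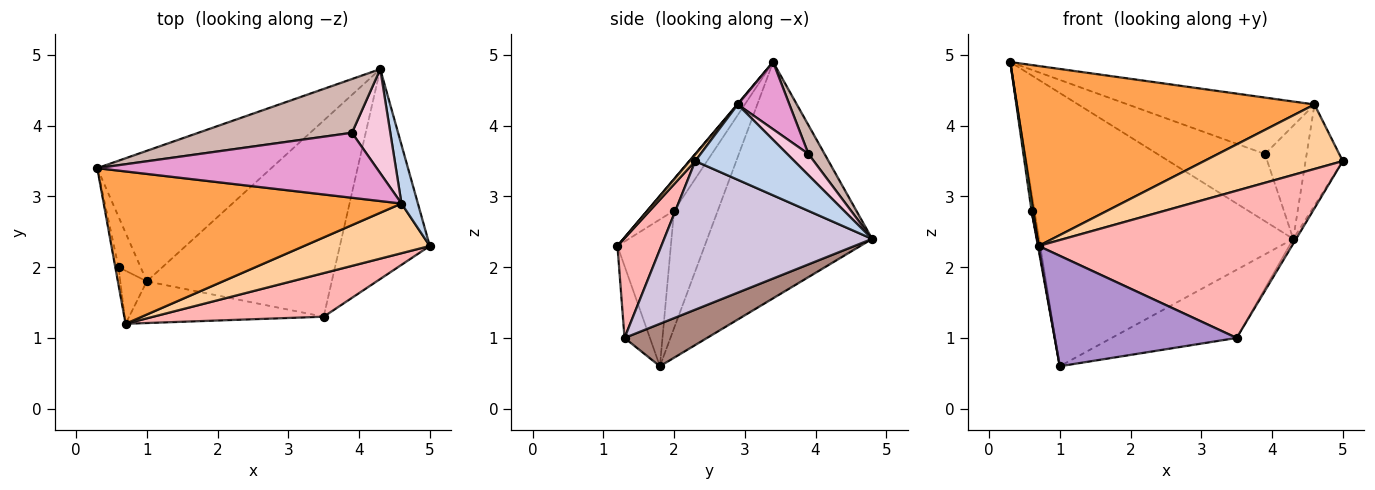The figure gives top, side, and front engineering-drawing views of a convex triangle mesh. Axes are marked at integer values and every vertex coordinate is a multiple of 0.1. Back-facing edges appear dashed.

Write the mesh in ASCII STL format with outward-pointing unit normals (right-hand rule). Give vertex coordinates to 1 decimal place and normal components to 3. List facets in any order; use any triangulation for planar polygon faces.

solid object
 facet normal -0.505 0.779 -0.372
  outer loop
   vertex 1.0 1.8 0.6
   vertex 0.3 3.4 4.9
   vertex 4.3 4.8 2.4
  endloop
 endfacet
 facet normal 0.917 0.345 0.200
  outer loop
   vertex 4.6 2.9 4.3
   vertex 5.0 2.3 3.5
   vertex 4.3 4.8 2.4
  endloop
 endfacet
 facet normal 0.001 -0.763 0.646
  outer loop
   vertex 4.6 2.9 4.3
   vertex 0.3 3.4 4.9
   vertex 0.7 1.2 2.3
  endloop
 endfacet
 facet normal 0.032 -0.792 0.610
  outer loop
   vertex 4.6 2.9 4.3
   vertex 0.7 1.2 2.3
   vertex 5.0 2.3 3.5
  endloop
 endfacet
 facet normal -0.981 0.066 -0.184
  outer loop
   vertex 0.6 2.0 2.8
   vertex 0.3 3.4 4.9
   vertex 1.0 1.8 0.6
  endloop
 endfacet
 facet normal -0.993 -0.061 -0.101
  outer loop
   vertex 0.6 2.0 2.8
   vertex 0.7 1.2 2.3
   vertex 0.3 3.4 4.9
  endloop
 endfacet
 facet normal -0.984 -0.012 -0.178
  outer loop
   vertex 0.6 2.0 2.8
   vertex 1.0 1.8 0.6
   vertex 0.7 1.2 2.3
  endloop
 endfacet
 facet normal 0.164 -0.946 0.280
  outer loop
   vertex 3.5 1.3 1.0
   vertex 5.0 2.3 3.5
   vertex 0.7 1.2 2.3
  endloop
 endfacet
 facet normal -0.129 -0.928 -0.350
  outer loop
   vertex 3.5 1.3 1.0
   vertex 0.7 1.2 2.3
   vertex 1.0 1.8 0.6
  endloop
 endfacet
 facet normal 0.855 0.012 -0.518
  outer loop
   vertex 3.5 1.3 1.0
   vertex 4.3 4.8 2.4
   vertex 5.0 2.3 3.5
  endloop
 endfacet
 facet normal 0.212 0.321 -0.923
  outer loop
   vertex 3.5 1.3 1.0
   vertex 1.0 1.8 0.6
   vertex 4.3 4.8 2.4
  endloop
 endfacet
 facet normal 0.116 0.776 0.620
  outer loop
   vertex 3.9 3.9 3.6
   vertex 4.3 4.8 2.4
   vertex 0.3 3.4 4.9
  endloop
 endfacet
 facet normal 0.179 0.645 0.743
  outer loop
   vertex 3.9 3.9 3.6
   vertex 0.3 3.4 4.9
   vertex 4.6 2.9 4.3
  endloop
 endfacet
 facet normal 0.351 0.689 0.634
  outer loop
   vertex 3.9 3.9 3.6
   vertex 4.6 2.9 4.3
   vertex 4.3 4.8 2.4
  endloop
 endfacet
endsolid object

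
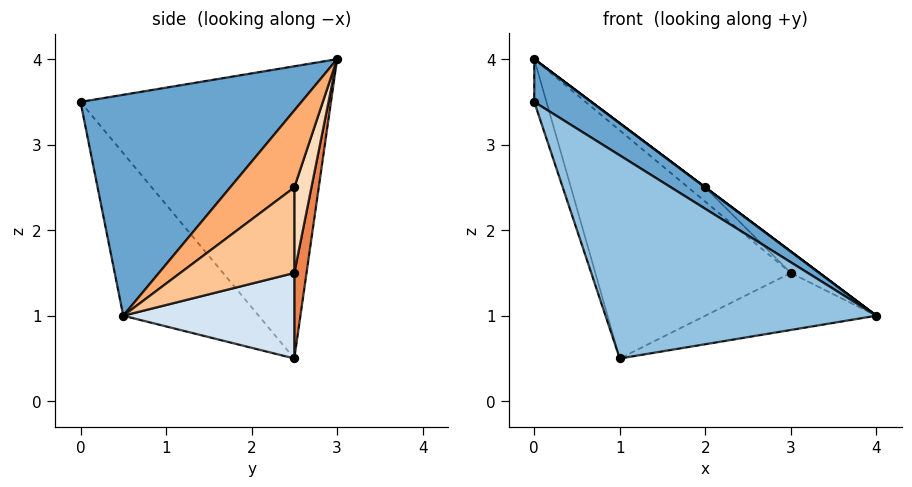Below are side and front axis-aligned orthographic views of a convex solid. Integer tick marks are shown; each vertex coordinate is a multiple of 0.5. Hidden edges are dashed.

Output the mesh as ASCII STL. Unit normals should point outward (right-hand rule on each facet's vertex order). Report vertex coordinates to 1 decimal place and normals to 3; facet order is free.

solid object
 facet normal 0.537 -0.139 0.832
  outer loop
   vertex 0.0 3.0 4.0
   vertex 0.0 0.0 3.5
   vertex 4.0 0.5 1.0
  endloop
 endfacet
 facet normal -0.333 -0.667 -0.667
  outer loop
   vertex 1.0 2.5 0.5
   vertex 4.0 0.5 1.0
   vertex 0.0 0.0 3.5
  endloop
 endfacet
 facet normal -0.959 0.047 -0.281
  outer loop
   vertex 1.0 2.5 0.5
   vertex 0.0 0.0 3.5
   vertex 0.0 3.0 4.0
  endloop
 endfacet
 facet normal 0.408 0.408 -0.816
  outer loop
   vertex 3.0 2.5 1.5
   vertex 4.0 0.5 1.0
   vertex 1.0 2.5 0.5
  endloop
 endfacet
 facet normal 0.062 0.990 -0.124
  outer loop
   vertex 3.0 2.5 1.5
   vertex 1.0 2.5 0.5
   vertex 0.0 3.0 4.0
  endloop
 endfacet
 facet normal 0.600 0.000 0.800
  outer loop
   vertex 2.0 2.5 2.5
   vertex 0.0 3.0 4.0
   vertex 4.0 0.5 1.0
  endloop
 endfacet
 facet normal 0.696 0.174 0.696
  outer loop
   vertex 2.0 2.5 2.5
   vertex 4.0 0.5 1.0
   vertex 3.0 2.5 1.5
  endloop
 endfacet
 facet normal 0.577 0.577 0.577
  outer loop
   vertex 2.0 2.5 2.5
   vertex 3.0 2.5 1.5
   vertex 0.0 3.0 4.0
  endloop
 endfacet
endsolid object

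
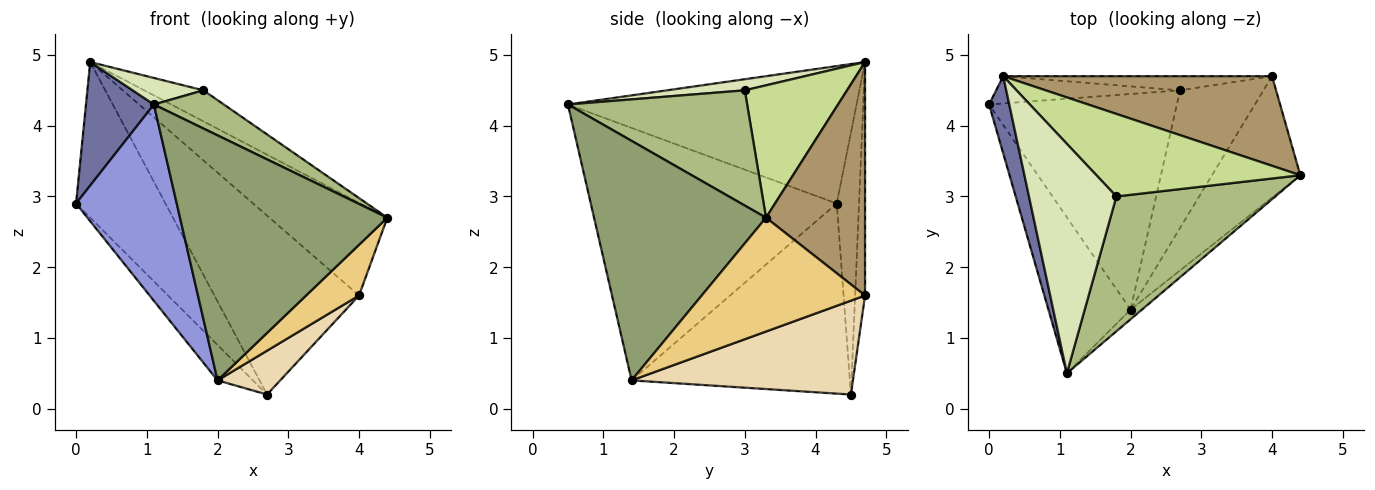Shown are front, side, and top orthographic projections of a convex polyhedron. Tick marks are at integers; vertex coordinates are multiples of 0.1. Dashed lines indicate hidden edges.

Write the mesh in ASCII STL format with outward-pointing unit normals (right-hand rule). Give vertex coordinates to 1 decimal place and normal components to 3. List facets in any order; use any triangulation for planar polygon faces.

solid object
 facet normal -0.964 -0.227 0.142
  outer loop
   vertex 0.2 4.7 4.9
   vertex 0.0 4.3 2.9
   vertex 1.1 0.5 4.3
  endloop
 endfacet
 facet normal -0.238 0.957 -0.167
  outer loop
   vertex 0.2 4.7 4.9
   vertex 2.7 4.5 0.2
   vertex 0.0 4.3 2.9
  endloop
 endfacet
 facet normal -0.886 -0.363 -0.288
  outer loop
   vertex 2.0 1.4 0.4
   vertex 1.1 0.5 4.3
   vertex 0.0 4.3 2.9
  endloop
 endfacet
 facet normal -0.707 0.115 -0.698
  outer loop
   vertex 2.0 1.4 0.4
   vertex 0.0 4.3 2.9
   vertex 2.7 4.5 0.2
  endloop
 endfacet
 facet normal 0.638 -0.769 -0.030
  outer loop
   vertex 2.0 1.4 0.4
   vertex 4.4 3.3 2.7
   vertex 1.1 0.5 4.3
  endloop
 endfacet
 facet normal 0.572 -0.223 0.789
  outer loop
   vertex 1.8 3.0 4.5
   vertex 1.1 0.5 4.3
   vertex 4.4 3.3 2.7
  endloop
 endfacet
 facet normal 0.519 0.300 0.800
  outer loop
   vertex 1.8 3.0 4.5
   vertex 4.4 3.3 2.7
   vertex 0.2 4.7 4.9
  endloop
 endfacet
 facet normal 0.125 -0.114 0.986
  outer loop
   vertex 1.8 3.0 4.5
   vertex 0.2 4.7 4.9
   vertex 1.1 0.5 4.3
  endloop
 endfacet
 facet normal 0.517 0.615 0.595
  outer loop
   vertex 4.0 4.7 1.6
   vertex 0.2 4.7 4.9
   vertex 4.4 3.3 2.7
  endloop
 endfacet
 facet normal -0.068 0.995 -0.079
  outer loop
   vertex 4.0 4.7 1.6
   vertex 2.7 4.5 0.2
   vertex 0.2 4.7 4.9
  endloop
 endfacet
 facet normal 0.765 -0.248 -0.594
  outer loop
   vertex 4.0 4.7 1.6
   vertex 4.4 3.3 2.7
   vertex 2.0 1.4 0.4
  endloop
 endfacet
 facet normal 0.731 -0.207 -0.650
  outer loop
   vertex 4.0 4.7 1.6
   vertex 2.0 1.4 0.4
   vertex 2.7 4.5 0.2
  endloop
 endfacet
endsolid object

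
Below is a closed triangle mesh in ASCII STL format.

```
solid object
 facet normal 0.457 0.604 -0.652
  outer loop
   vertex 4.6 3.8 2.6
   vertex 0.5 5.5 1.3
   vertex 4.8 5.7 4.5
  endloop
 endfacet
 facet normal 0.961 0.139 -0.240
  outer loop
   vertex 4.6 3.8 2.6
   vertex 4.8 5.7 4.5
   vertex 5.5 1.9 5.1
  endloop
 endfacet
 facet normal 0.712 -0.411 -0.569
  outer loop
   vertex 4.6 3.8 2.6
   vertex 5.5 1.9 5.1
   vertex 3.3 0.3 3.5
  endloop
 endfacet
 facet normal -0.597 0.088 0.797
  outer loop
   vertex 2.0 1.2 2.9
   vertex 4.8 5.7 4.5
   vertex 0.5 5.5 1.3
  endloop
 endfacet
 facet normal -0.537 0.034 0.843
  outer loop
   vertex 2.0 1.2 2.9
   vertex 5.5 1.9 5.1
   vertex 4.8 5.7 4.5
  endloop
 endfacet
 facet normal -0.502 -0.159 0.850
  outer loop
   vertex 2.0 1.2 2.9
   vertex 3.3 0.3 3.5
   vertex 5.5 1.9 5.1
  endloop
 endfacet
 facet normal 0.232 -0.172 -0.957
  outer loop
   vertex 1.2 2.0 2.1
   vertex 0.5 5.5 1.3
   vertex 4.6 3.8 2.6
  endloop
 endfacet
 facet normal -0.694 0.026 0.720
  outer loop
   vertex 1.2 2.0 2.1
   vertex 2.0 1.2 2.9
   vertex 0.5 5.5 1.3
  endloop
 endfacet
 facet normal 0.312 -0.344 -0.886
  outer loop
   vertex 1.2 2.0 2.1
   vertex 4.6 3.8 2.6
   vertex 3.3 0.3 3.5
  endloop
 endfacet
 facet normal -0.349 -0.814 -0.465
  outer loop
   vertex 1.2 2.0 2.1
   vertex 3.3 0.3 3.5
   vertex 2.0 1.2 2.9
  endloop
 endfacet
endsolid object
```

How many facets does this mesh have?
10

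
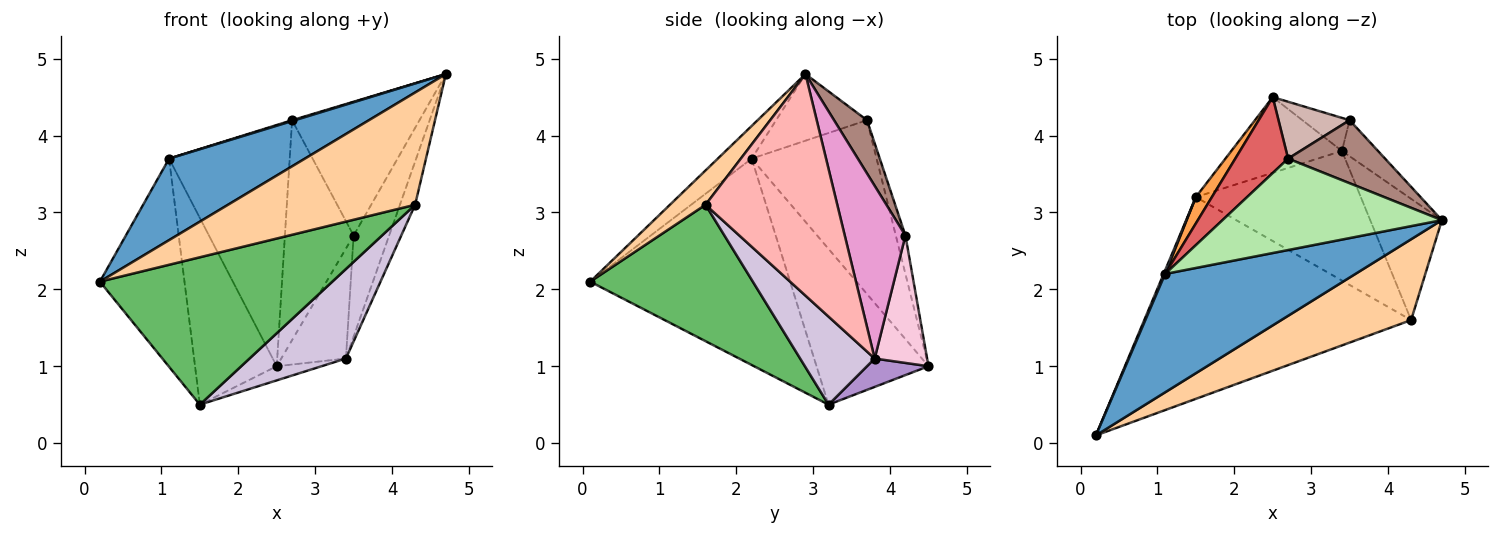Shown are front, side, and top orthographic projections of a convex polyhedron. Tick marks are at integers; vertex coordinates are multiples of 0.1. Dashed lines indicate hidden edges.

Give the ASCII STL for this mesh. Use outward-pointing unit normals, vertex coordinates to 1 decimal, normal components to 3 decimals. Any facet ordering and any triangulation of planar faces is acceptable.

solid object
 facet normal -0.140 -0.561 0.816
  outer loop
   vertex 1.1 2.2 3.7
   vertex 0.2 0.1 2.1
   vertex 4.7 2.9 4.8
  endloop
 endfacet
 facet normal -0.921 0.390 0.007
  outer loop
   vertex 1.1 2.2 3.7
   vertex 1.5 3.2 0.5
   vertex 0.2 0.1 2.1
  endloop
 endfacet
 facet normal -0.805 0.587 0.083
  outer loop
   vertex 1.1 2.2 3.7
   vertex 2.5 4.5 1.0
   vertex 1.5 3.2 0.5
  endloop
 endfacet
 facet normal 0.153 -0.802 0.577
  outer loop
   vertex 4.3 1.6 3.1
   vertex 4.7 2.9 4.8
   vertex 0.2 0.1 2.1
  endloop
 endfacet
 facet normal 0.382 -0.545 -0.746
  outer loop
   vertex 4.3 1.6 3.1
   vertex 0.2 0.1 2.1
   vertex 1.5 3.2 0.5
  endloop
 endfacet
 facet normal -0.291 -0.009 0.957
  outer loop
   vertex 2.7 3.7 4.2
   vertex 1.1 2.2 3.7
   vertex 4.7 2.9 4.8
  endloop
 endfacet
 facet normal -0.703 0.679 0.214
  outer loop
   vertex 2.7 3.7 4.2
   vertex 2.5 4.5 1.0
   vertex 1.1 2.2 3.7
  endloop
 endfacet
 facet normal 0.946 0.109 -0.306
  outer loop
   vertex 3.4 3.8 1.1
   vertex 4.7 2.9 4.8
   vertex 4.3 1.6 3.1
  endloop
 endfacet
 facet normal 0.245 0.178 -0.953
  outer loop
   vertex 3.4 3.8 1.1
   vertex 1.5 3.2 0.5
   vertex 2.5 4.5 1.0
  endloop
 endfacet
 facet normal 0.402 -0.520 -0.753
  outer loop
   vertex 3.4 3.8 1.1
   vertex 4.3 1.6 3.1
   vertex 1.5 3.2 0.5
  endloop
 endfacet
 facet normal 0.228 0.881 0.415
  outer loop
   vertex 3.5 4.2 2.7
   vertex 2.7 3.7 4.2
   vertex 4.7 2.9 4.8
  endloop
 endfacet
 facet normal -0.134 0.959 0.248
  outer loop
   vertex 3.5 4.2 2.7
   vertex 2.5 4.5 1.0
   vertex 2.7 3.7 4.2
  endloop
 endfacet
 facet normal 0.849 0.497 -0.177
  outer loop
   vertex 3.5 4.2 2.7
   vertex 4.7 2.9 4.8
   vertex 3.4 3.8 1.1
  endloop
 endfacet
 facet normal 0.613 0.756 -0.227
  outer loop
   vertex 3.5 4.2 2.7
   vertex 3.4 3.8 1.1
   vertex 2.5 4.5 1.0
  endloop
 endfacet
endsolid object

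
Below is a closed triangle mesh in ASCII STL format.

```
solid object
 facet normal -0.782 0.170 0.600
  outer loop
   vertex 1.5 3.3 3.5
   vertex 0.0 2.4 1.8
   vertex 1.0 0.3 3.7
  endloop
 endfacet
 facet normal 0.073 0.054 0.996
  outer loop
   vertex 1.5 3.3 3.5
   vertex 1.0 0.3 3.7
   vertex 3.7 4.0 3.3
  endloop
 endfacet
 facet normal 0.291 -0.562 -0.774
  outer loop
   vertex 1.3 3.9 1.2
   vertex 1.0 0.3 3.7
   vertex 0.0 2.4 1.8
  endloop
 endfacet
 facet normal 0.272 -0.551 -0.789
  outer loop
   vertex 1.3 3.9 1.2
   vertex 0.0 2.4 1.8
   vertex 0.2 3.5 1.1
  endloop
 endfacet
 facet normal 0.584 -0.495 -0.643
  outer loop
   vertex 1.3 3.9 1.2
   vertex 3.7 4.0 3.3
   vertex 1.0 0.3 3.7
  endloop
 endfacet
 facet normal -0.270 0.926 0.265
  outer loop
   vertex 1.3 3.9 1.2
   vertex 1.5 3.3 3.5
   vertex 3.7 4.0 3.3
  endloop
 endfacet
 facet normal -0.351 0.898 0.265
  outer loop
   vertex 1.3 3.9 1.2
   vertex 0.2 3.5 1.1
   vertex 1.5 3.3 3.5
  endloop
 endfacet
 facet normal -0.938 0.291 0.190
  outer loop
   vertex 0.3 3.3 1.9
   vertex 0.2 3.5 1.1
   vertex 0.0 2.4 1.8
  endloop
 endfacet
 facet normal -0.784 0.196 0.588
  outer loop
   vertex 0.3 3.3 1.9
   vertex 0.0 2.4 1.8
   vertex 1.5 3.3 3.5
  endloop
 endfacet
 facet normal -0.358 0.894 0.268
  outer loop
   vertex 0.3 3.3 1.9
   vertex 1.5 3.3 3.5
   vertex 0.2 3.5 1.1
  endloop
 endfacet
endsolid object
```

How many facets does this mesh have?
10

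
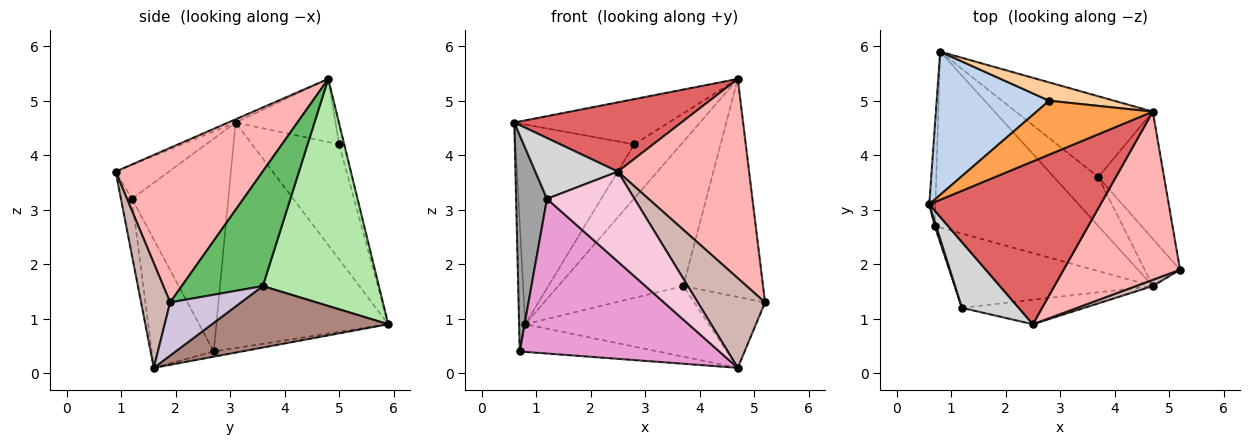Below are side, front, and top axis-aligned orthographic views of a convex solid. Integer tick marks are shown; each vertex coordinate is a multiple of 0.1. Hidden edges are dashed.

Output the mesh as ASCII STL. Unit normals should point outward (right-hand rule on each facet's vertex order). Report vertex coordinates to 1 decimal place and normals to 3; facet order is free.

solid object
 facet normal -0.999 0.035 -0.027
  outer loop
   vertex 0.7 2.7 0.4
   vertex 0.6 3.1 4.6
   vertex 0.8 5.9 0.9
  endloop
 endfacet
 facet normal -0.512 0.698 0.501
  outer loop
   vertex 2.8 5.0 4.2
   vertex 0.8 5.9 0.9
   vertex 0.6 3.1 4.6
  endloop
 endfacet
 facet normal -0.384 0.594 0.707
  outer loop
   vertex 2.8 5.0 4.2
   vertex 0.6 3.1 4.6
   vertex 4.7 4.8 5.4
  endloop
 endfacet
 facet normal -0.102 0.942 0.319
  outer loop
   vertex 2.8 5.0 4.2
   vertex 4.7 4.8 5.4
   vertex 0.8 5.9 0.9
  endloop
 endfacet
 facet normal 0.660 0.649 -0.379
  outer loop
   vertex 3.7 3.6 1.6
   vertex 4.7 4.8 5.4
   vertex 5.2 1.9 1.3
  endloop
 endfacet
 facet normal 0.629 0.678 -0.380
  outer loop
   vertex 3.7 3.6 1.6
   vertex 0.8 5.9 0.9
   vertex 4.7 4.8 5.4
  endloop
 endfacet
 facet normal -0.017 -0.391 0.920
  outer loop
   vertex 2.5 0.9 3.7
   vertex 4.7 4.8 5.4
   vertex 0.6 3.1 4.6
  endloop
 endfacet
 facet normal 0.650 -0.580 0.490
  outer loop
   vertex 2.5 0.9 3.7
   vertex 5.2 1.9 1.3
   vertex 4.7 4.8 5.4
  endloop
 endfacet
 facet normal -0.031 0.155 -0.987
  outer loop
   vertex 4.7 1.6 0.1
   vertex 0.7 2.7 0.4
   vertex 0.8 5.9 0.9
  endloop
 endfacet
 facet normal 0.640 0.640 -0.426
  outer loop
   vertex 4.7 1.6 0.1
   vertex 3.7 3.6 1.6
   vertex 5.2 1.9 1.3
  endloop
 endfacet
 facet normal 0.620 0.645 -0.447
  outer loop
   vertex 4.7 1.6 0.1
   vertex 0.8 5.9 0.9
   vertex 3.7 3.6 1.6
  endloop
 endfacet
 facet normal 0.396 -0.916 0.064
  outer loop
   vertex 4.7 1.6 0.1
   vertex 5.2 1.9 1.3
   vertex 2.5 0.9 3.7
  endloop
 endfacet
 facet normal -0.270 -0.868 -0.417
  outer loop
   vertex 1.2 1.2 3.2
   vertex 0.7 2.7 0.4
   vertex 4.7 1.6 0.1
  endloop
 endfacet
 facet normal -0.121 -0.958 -0.260
  outer loop
   vertex 1.2 1.2 3.2
   vertex 4.7 1.6 0.1
   vertex 2.5 0.9 3.7
  endloop
 endfacet
 facet normal -0.952 -0.305 0.006
  outer loop
   vertex 1.2 1.2 3.2
   vertex 0.6 3.1 4.6
   vertex 0.7 2.7 0.4
  endloop
 endfacet
 facet normal -0.402 -0.622 0.672
  outer loop
   vertex 1.2 1.2 3.2
   vertex 2.5 0.9 3.7
   vertex 0.6 3.1 4.6
  endloop
 endfacet
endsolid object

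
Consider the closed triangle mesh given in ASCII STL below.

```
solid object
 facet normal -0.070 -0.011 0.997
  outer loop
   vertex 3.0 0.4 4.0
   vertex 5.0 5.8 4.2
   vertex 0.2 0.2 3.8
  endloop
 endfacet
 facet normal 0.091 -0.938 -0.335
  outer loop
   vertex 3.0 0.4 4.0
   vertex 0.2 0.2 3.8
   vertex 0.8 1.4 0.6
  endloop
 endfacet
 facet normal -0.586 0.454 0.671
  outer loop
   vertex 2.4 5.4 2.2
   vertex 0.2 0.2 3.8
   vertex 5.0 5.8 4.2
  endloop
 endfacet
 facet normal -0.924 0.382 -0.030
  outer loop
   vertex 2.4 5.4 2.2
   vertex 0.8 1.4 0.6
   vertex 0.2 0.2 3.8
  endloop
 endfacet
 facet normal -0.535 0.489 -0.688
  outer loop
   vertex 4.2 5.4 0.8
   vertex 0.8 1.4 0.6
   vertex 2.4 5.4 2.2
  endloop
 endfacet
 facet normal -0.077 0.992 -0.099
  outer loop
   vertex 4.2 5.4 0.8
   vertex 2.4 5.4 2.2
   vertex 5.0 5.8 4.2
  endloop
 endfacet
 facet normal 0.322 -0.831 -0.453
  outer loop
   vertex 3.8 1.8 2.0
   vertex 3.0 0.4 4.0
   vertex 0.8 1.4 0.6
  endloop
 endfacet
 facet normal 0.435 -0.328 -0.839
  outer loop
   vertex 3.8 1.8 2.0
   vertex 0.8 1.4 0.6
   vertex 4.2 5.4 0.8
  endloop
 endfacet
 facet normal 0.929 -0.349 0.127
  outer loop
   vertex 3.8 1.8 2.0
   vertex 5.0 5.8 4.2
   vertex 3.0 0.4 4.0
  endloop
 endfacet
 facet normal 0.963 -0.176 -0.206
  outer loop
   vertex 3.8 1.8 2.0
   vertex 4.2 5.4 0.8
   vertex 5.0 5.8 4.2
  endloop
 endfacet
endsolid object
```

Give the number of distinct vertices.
7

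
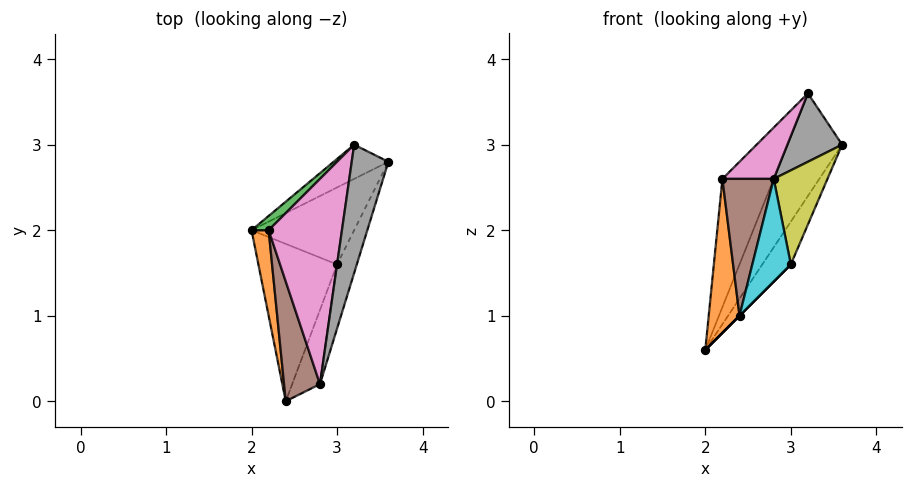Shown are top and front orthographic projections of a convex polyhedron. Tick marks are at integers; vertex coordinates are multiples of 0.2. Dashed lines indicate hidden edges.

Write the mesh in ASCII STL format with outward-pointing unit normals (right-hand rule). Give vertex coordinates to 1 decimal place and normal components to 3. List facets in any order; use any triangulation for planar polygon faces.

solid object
 facet normal 0.000 0.949 -0.316
  outer loop
   vertex 3.2 3.0 3.6
   vertex 3.6 2.8 3.0
   vertex 2.0 2.0 0.6
  endloop
 endfacet
 facet normal -0.979 -0.176 0.098
  outer loop
   vertex 2.2 2.0 2.6
   vertex 2.0 2.0 0.6
   vertex 2.4 0.0 1.0
  endloop
 endfacet
 facet normal -0.741 0.667 0.074
  outer loop
   vertex 2.2 2.0 2.6
   vertex 3.2 3.0 3.6
   vertex 2.0 2.0 0.6
  endloop
 endfacet
 facet normal 0.730 0.332 -0.597
  outer loop
   vertex 3.0 1.6 1.6
   vertex 2.0 2.0 0.6
   vertex 3.6 2.8 3.0
  endloop
 endfacet
 facet normal 0.707 0.000 -0.707
  outer loop
   vertex 3.0 1.6 1.6
   vertex 2.4 0.0 1.0
   vertex 2.0 2.0 0.6
  endloop
 endfacet
 facet normal -0.914 -0.305 0.267
  outer loop
   vertex 2.8 0.2 2.6
   vertex 2.2 2.0 2.6
   vertex 2.4 0.0 1.0
  endloop
 endfacet
 facet normal -0.588 -0.196 0.784
  outer loop
   vertex 2.8 0.2 2.6
   vertex 3.2 3.0 3.6
   vertex 2.2 2.0 2.6
  endloop
 endfacet
 facet normal 0.736 -0.318 0.597
  outer loop
   vertex 2.8 0.2 2.6
   vertex 3.6 2.8 3.0
   vertex 3.2 3.0 3.6
  endloop
 endfacet
 facet normal 0.948 -0.264 -0.180
  outer loop
   vertex 2.8 0.2 2.6
   vertex 3.0 1.6 1.6
   vertex 3.6 2.8 3.0
  endloop
 endfacet
 facet normal 0.940 -0.277 -0.200
  outer loop
   vertex 2.8 0.2 2.6
   vertex 2.4 0.0 1.0
   vertex 3.0 1.6 1.6
  endloop
 endfacet
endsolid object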